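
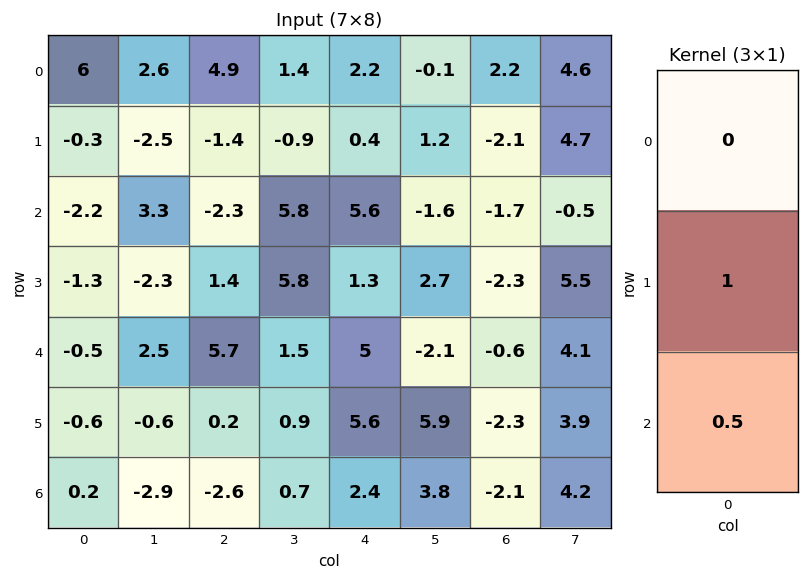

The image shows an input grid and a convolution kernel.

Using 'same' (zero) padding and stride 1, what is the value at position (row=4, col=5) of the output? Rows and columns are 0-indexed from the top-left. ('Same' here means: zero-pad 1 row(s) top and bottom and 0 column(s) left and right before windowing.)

0.85

The receptive field on the zero-padded input at this output position is [2.7 / -2.1 / 5.9]. Elementwise product with the kernel and sum: -2.1·1 + 5.9·0.5.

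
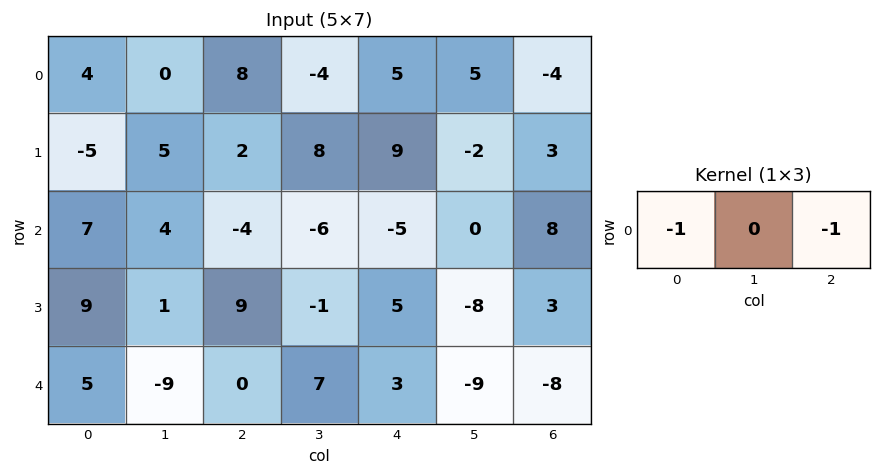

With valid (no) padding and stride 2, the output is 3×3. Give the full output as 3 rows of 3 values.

Output[0,0]: The receptive field on the input at this output position is [4 0 8]. Elementwise product with the kernel and sum: 4·-1 + 8·-1.
Output[0,1]: The receptive field on the input at this output position is [8 -4 5]. Elementwise product with the kernel and sum: 8·-1 + 5·-1.

-12 -13 -1
-3 9 -3
-5 -3 5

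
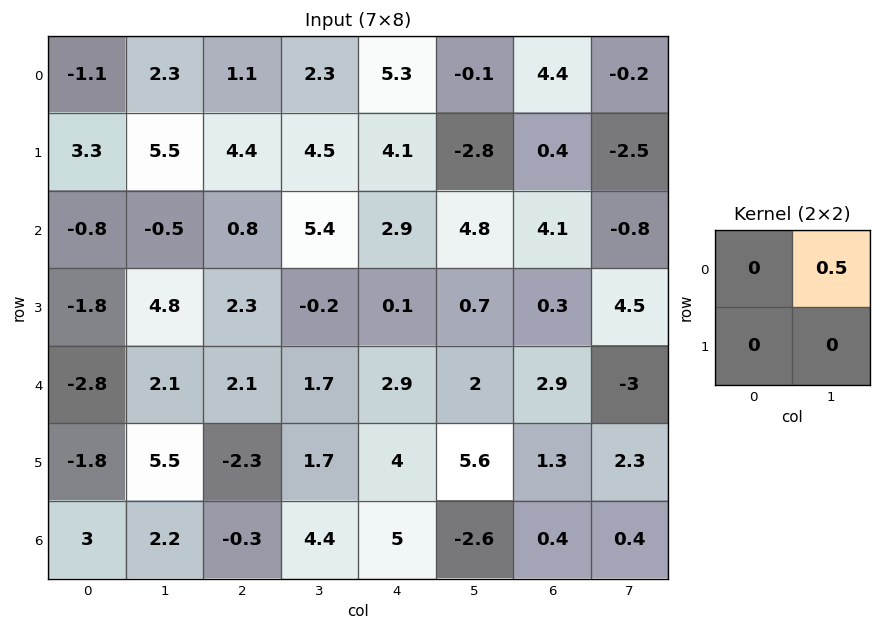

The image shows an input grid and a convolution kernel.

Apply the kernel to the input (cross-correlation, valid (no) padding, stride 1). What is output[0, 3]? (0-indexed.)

The receptive field on the input at this output position is [2.3 5.3 / 4.5 4.1]. Elementwise product with the kernel and sum: 5.3·0.5.

2.65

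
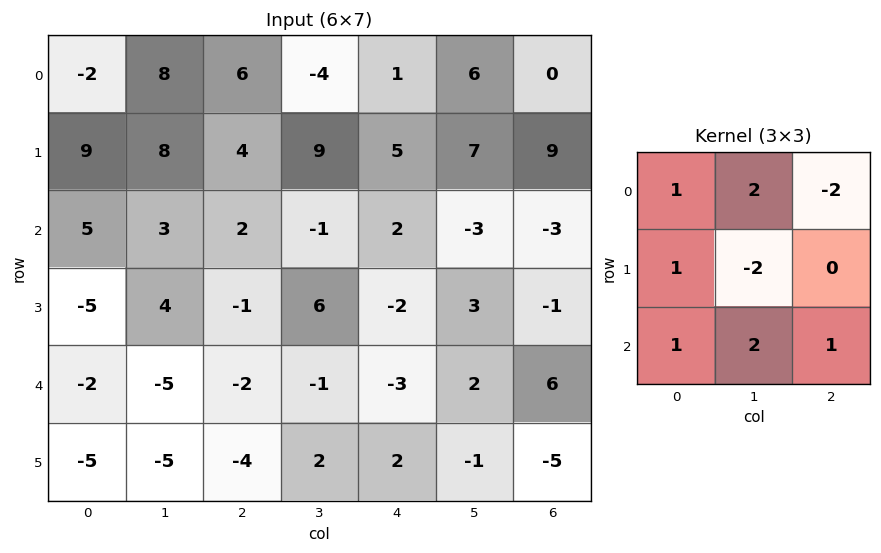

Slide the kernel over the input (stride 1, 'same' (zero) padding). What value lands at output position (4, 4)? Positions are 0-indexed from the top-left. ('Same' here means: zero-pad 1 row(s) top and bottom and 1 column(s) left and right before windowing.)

6

The receptive field on the zero-padded input at this output position is [6 -2 3 / -1 -3 2 / 2 2 -1]. Elementwise product with the kernel and sum: 6·1 + -2·2 + 3·-2 + -1·1 + -3·-2 + 2·1 + 2·2 + -1·1.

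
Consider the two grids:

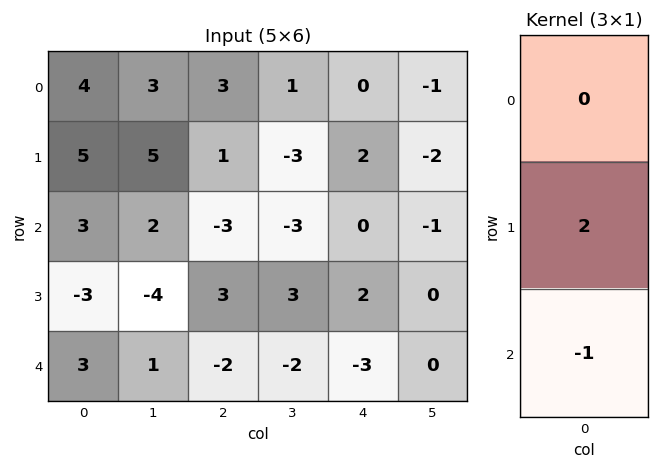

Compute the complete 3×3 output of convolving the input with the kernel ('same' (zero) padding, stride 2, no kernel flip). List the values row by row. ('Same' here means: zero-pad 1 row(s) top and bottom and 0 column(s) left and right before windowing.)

Output[0,0]: The receptive field on the zero-padded input at this output position is [0 / 4 / 5]. Elementwise product with the kernel and sum: 4·2 + 5·-1.
Output[0,1]: The receptive field on the zero-padded input at this output position is [0 / 3 / 1]. Elementwise product with the kernel and sum: 3·2 + 1·-1.

3 5 -2
9 -9 -2
6 -4 -6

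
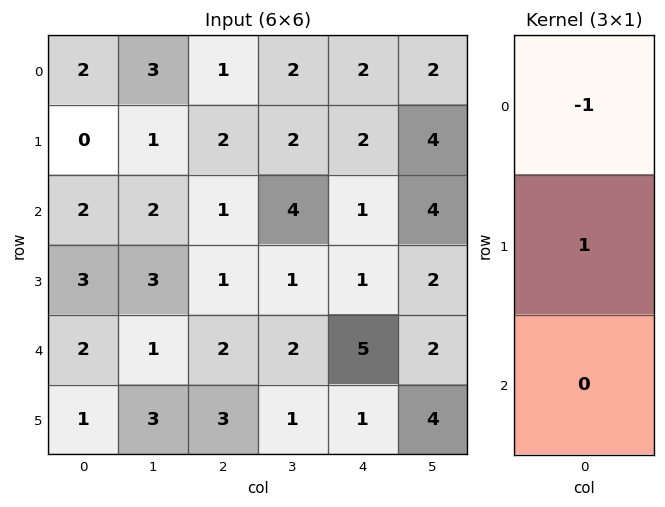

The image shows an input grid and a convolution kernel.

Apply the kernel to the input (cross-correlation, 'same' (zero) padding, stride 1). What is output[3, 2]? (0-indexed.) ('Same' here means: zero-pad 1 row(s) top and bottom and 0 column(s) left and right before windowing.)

0

The receptive field on the zero-padded input at this output position is [1 / 1 / 2]. Elementwise product with the kernel and sum: 1·-1 + 1·1.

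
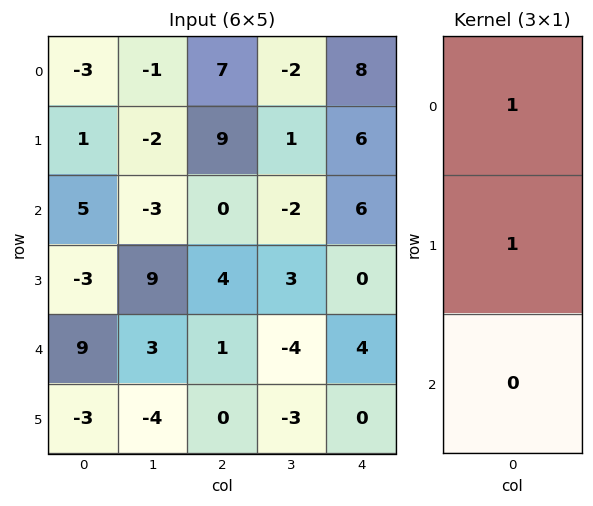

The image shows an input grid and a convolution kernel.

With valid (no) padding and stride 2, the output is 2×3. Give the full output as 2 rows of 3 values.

-2 16 14
2 4 6

Output[0,0]: The receptive field on the input at this output position is [-3 / 1 / 5]. Elementwise product with the kernel and sum: -3·1 + 1·1.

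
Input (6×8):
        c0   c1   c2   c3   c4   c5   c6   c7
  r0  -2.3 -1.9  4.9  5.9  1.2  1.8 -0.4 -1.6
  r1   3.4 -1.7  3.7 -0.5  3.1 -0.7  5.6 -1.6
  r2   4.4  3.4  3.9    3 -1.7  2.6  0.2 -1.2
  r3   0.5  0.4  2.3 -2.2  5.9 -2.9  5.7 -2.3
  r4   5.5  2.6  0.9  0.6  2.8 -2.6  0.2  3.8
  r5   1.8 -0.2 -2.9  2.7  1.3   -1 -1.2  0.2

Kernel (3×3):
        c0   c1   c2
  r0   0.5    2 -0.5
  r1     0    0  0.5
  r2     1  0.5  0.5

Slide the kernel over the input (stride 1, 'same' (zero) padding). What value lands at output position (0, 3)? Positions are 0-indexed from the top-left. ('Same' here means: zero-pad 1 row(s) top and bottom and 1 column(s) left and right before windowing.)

The receptive field on the zero-padded input at this output position is [0 0 0 / 4.9 5.9 1.2 / 3.7 -0.5 3.1]. Elementwise product with the kernel and sum: 0·0.5 + 0·2 + 0·-0.5 + 1.2·0.5 + 3.7·1 + -0.5·0.5 + 3.1·0.5.

5.6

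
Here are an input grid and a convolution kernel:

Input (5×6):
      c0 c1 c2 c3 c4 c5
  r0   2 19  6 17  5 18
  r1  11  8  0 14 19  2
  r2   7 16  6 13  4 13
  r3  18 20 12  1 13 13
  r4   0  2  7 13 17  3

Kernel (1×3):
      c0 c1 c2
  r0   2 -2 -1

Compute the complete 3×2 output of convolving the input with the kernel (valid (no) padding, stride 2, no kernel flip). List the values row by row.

-40 -27
-24 -18
-11 -29

Output[0,0]: The receptive field on the input at this output position is [2 19 6]. Elementwise product with the kernel and sum: 2·2 + 19·-2 + 6·-1.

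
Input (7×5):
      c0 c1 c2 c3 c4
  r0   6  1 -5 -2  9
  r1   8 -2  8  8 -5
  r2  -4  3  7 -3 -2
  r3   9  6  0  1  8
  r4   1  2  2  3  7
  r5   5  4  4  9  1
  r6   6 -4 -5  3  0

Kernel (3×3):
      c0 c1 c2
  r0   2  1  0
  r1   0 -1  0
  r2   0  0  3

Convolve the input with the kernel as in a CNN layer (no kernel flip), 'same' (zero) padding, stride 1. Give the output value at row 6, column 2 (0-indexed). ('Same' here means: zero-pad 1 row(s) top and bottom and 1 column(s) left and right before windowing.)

The receptive field on the zero-padded input at this output position is [4 4 9 / -4 -5 3 / 0 0 0]. Elementwise product with the kernel and sum: 4·2 + 4·1 + -5·-1 + 0·3.

17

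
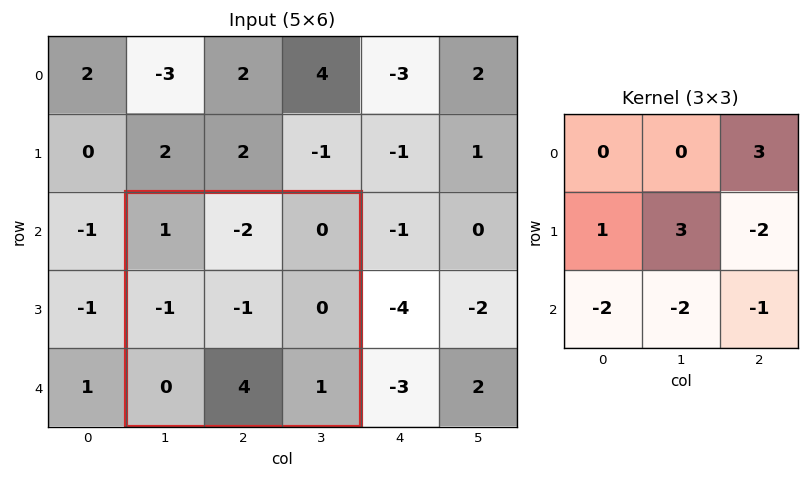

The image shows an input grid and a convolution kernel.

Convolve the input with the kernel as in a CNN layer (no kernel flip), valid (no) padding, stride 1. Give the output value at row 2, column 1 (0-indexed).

-13

The receptive field on the input at this output position is [1 -2 0 / -1 -1 0 / 0 4 1]. Elementwise product with the kernel and sum: 0·3 + -1·1 + -1·3 + 0·-2 + 0·-2 + 4·-2 + 1·-1.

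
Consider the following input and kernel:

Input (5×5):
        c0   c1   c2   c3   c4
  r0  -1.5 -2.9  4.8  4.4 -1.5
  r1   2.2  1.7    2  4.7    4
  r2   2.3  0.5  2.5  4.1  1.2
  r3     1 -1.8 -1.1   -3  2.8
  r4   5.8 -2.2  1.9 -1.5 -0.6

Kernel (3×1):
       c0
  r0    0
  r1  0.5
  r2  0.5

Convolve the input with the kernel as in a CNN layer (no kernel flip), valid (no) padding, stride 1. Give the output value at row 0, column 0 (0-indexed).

2.25

The receptive field on the input at this output position is [-1.5 / 2.2 / 2.3]. Elementwise product with the kernel and sum: 2.2·0.5 + 2.3·0.5.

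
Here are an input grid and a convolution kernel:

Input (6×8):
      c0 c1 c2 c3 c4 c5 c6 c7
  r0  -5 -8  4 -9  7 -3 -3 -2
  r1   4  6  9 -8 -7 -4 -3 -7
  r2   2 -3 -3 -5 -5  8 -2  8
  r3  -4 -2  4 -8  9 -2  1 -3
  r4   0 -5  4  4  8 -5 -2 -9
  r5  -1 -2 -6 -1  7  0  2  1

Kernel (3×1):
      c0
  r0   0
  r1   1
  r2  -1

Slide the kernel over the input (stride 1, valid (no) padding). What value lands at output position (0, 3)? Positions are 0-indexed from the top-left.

The receptive field on the input at this output position is [-9 / -8 / -5]. Elementwise product with the kernel and sum: -8·1 + -5·-1.

-3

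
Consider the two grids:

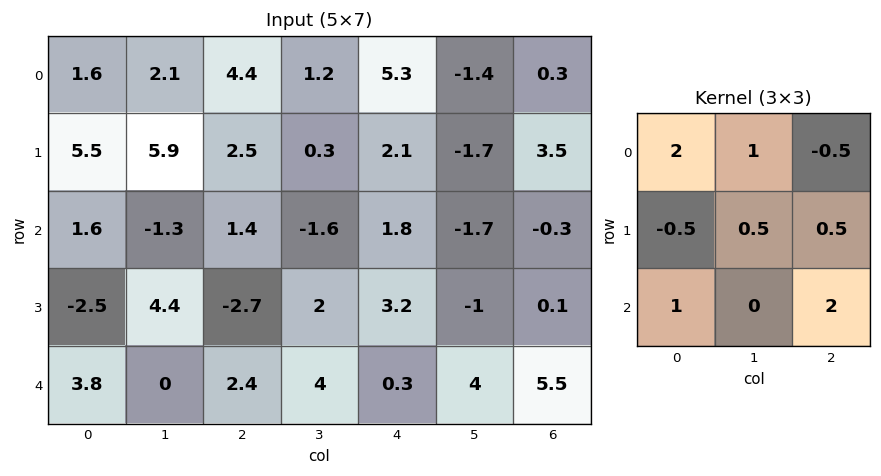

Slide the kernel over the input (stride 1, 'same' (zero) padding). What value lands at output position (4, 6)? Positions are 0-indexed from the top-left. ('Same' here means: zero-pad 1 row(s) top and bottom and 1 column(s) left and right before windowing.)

The receptive field on the zero-padded input at this output position is [-1 0.1 0 / 4 5.5 0 / 0 0 0]. Elementwise product with the kernel and sum: -1·2 + 0.1·1 + 0·-0.5 + 4·-0.5 + 5.5·0.5 + 0·0.5 + 0·1 + 0·2.

-1.15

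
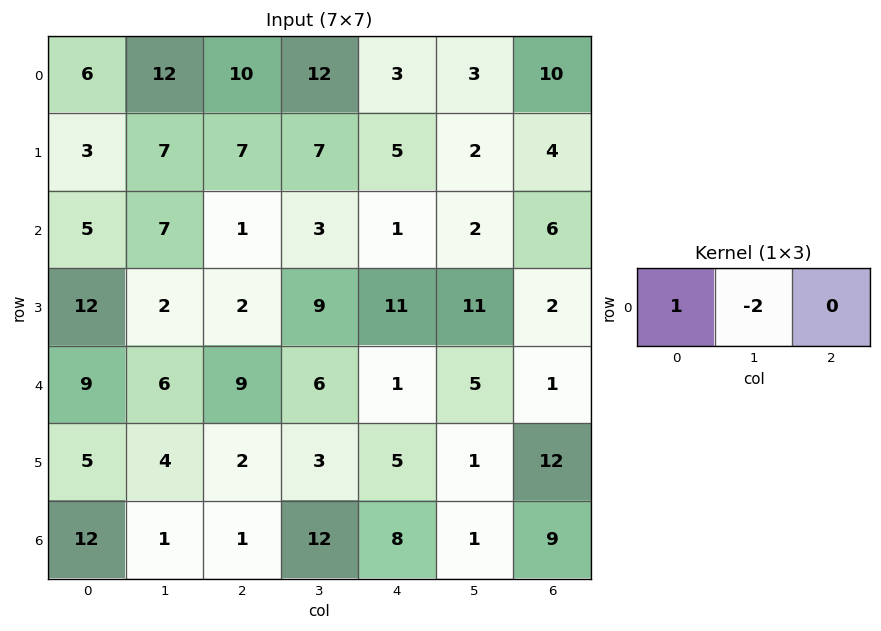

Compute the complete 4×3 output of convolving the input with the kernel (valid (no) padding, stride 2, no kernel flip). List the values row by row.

-18 -14 -3
-9 -5 -3
-3 -3 -9
10 -23 6

Output[0,0]: The receptive field on the input at this output position is [6 12 10]. Elementwise product with the kernel and sum: 6·1 + 12·-2.
Output[0,1]: The receptive field on the input at this output position is [10 12 3]. Elementwise product with the kernel and sum: 10·1 + 12·-2.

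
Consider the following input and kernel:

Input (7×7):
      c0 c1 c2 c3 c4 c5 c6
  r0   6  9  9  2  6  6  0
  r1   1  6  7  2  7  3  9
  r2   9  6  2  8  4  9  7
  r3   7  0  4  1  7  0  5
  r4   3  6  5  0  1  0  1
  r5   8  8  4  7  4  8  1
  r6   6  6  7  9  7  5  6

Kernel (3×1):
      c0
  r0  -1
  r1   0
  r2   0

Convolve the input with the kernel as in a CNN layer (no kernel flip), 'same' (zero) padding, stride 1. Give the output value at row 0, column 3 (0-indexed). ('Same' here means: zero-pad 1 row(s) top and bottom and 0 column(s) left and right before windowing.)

The receptive field on the zero-padded input at this output position is [0 / 2 / 2]. Elementwise product with the kernel and sum: 0·-1.

0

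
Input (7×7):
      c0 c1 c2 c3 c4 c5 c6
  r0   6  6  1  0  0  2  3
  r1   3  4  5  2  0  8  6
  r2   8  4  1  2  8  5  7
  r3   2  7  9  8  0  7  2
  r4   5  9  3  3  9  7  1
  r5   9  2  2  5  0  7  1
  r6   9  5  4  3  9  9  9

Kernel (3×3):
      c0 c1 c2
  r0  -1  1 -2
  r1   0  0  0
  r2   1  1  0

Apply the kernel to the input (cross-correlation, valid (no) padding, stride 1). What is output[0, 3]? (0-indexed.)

The receptive field on the input at this output position is [0 0 2 / 2 0 8 / 2 8 5]. Elementwise product with the kernel and sum: 0·-1 + 0·1 + 2·-2 + 2·1 + 8·1.

6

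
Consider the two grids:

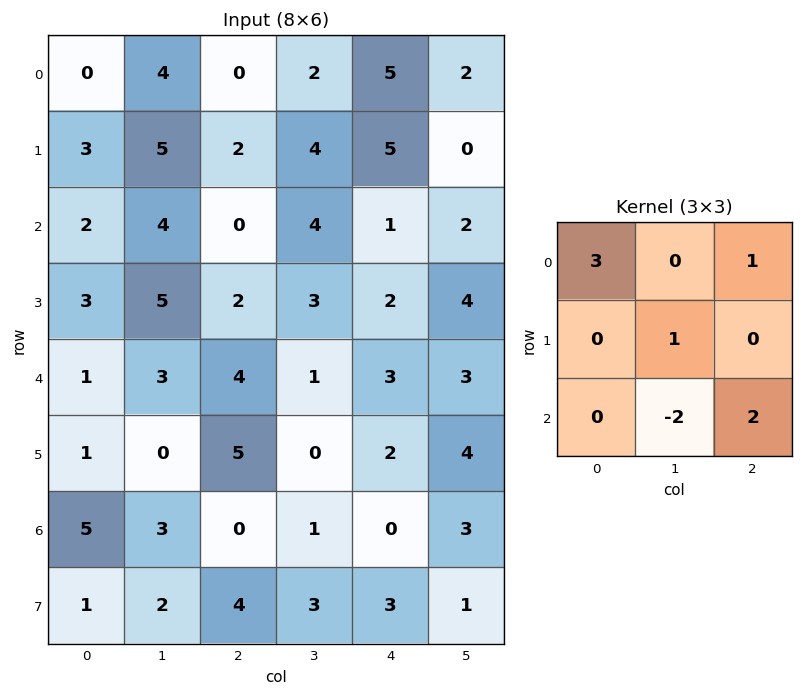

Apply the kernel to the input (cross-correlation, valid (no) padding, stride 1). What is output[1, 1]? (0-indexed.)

21

The receptive field on the input at this output position is [5 2 4 / 4 0 4 / 5 2 3]. Elementwise product with the kernel and sum: 5·3 + 4·1 + 0·1 + 2·-2 + 3·2.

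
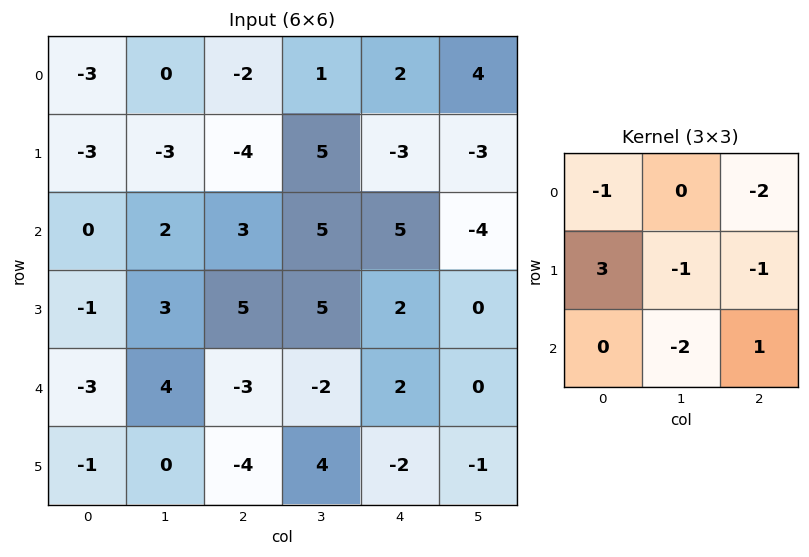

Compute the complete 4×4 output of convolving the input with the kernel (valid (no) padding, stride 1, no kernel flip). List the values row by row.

4 -13 -21 -2
5 -14 1 11
-28 -9 1 12
-23 16 -28 -10

Output[0,0]: The receptive field on the input at this output position is [-3 0 -2 / -3 -3 -4 / 0 2 3]. Elementwise product with the kernel and sum: -3·-1 + -2·-2 + -3·3 + -3·-1 + -4·-1 + 2·-2 + 3·1.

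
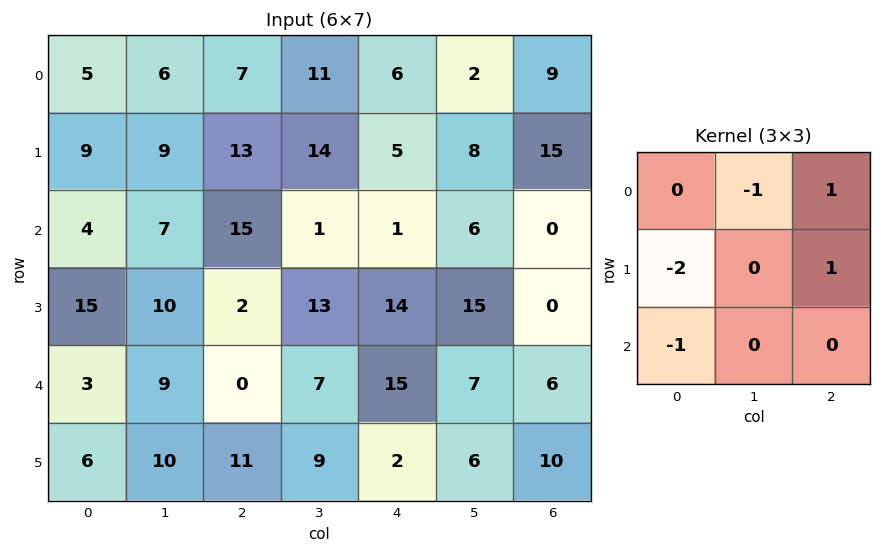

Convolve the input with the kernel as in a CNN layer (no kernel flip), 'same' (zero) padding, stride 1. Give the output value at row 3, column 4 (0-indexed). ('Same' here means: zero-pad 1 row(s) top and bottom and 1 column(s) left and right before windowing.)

-13

The receptive field on the zero-padded input at this output position is [1 1 6 / 13 14 15 / 7 15 7]. Elementwise product with the kernel and sum: 1·-1 + 6·1 + 13·-2 + 15·1 + 7·-1.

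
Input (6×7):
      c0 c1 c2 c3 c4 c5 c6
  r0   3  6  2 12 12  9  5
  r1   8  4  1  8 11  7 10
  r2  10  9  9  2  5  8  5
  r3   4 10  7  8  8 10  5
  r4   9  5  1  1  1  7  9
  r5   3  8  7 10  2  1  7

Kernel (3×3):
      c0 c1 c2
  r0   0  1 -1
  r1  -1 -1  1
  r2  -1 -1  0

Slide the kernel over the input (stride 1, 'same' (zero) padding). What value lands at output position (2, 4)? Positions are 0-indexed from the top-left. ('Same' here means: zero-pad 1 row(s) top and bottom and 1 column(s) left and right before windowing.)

-11

The receptive field on the zero-padded input at this output position is [8 11 7 / 2 5 8 / 8 8 10]. Elementwise product with the kernel and sum: 11·1 + 7·-1 + 2·-1 + 5·-1 + 8·1 + 8·-1 + 8·-1.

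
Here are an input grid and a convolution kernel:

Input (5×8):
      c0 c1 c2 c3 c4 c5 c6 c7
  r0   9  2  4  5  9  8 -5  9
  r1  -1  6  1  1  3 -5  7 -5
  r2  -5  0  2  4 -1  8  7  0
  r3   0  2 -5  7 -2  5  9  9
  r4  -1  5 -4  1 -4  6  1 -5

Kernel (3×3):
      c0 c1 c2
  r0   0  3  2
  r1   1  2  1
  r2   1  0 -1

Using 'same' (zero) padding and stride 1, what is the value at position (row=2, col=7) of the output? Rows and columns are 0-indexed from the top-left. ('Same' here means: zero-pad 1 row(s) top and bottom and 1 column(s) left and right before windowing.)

1

The receptive field on the zero-padded input at this output position is [7 -5 0 / 7 0 0 / 9 9 0]. Elementwise product with the kernel and sum: -5·3 + 0·2 + 7·1 + 0·2 + 0·1 + 9·1 + 0·-1.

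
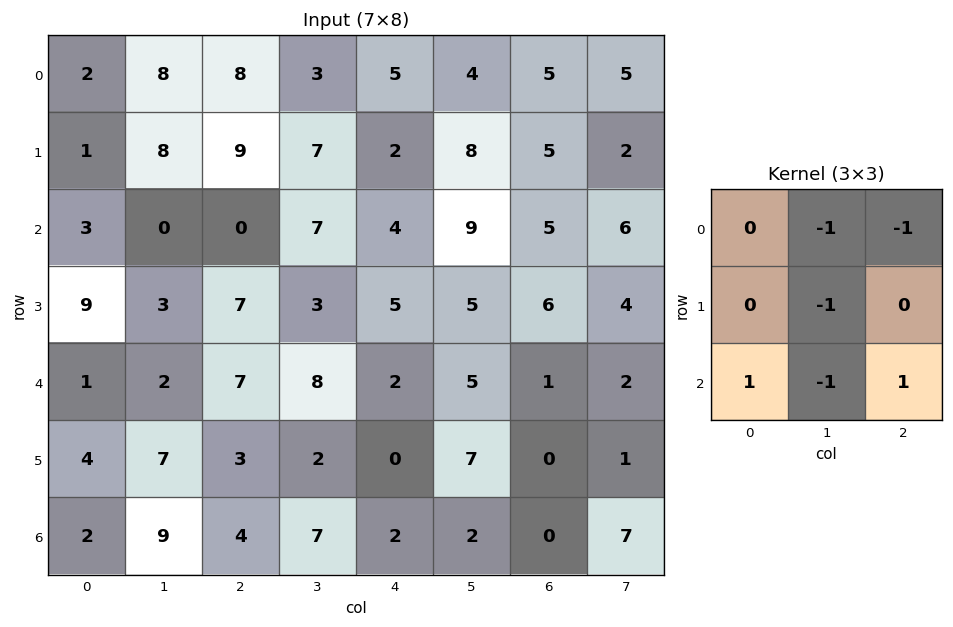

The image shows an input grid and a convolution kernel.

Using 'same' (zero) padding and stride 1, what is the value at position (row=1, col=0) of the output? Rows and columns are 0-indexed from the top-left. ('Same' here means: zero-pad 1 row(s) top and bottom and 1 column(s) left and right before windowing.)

-14

The receptive field on the zero-padded input at this output position is [0 2 8 / 0 1 8 / 0 3 0]. Elementwise product with the kernel and sum: 2·-1 + 8·-1 + 1·-1 + 0·1 + 3·-1 + 0·1.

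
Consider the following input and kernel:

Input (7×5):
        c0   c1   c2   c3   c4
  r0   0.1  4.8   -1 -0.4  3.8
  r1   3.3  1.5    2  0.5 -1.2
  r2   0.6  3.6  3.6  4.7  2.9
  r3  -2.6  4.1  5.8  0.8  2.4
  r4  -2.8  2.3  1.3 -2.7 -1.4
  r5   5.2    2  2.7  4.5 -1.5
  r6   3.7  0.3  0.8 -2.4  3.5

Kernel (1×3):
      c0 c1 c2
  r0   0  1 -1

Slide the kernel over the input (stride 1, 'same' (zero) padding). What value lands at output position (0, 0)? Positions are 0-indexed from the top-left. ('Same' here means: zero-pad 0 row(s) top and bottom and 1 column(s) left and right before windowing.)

The receptive field on the zero-padded input at this output position is [0 0.1 4.8]. Elementwise product with the kernel and sum: 0.1·1 + 4.8·-1.

-4.7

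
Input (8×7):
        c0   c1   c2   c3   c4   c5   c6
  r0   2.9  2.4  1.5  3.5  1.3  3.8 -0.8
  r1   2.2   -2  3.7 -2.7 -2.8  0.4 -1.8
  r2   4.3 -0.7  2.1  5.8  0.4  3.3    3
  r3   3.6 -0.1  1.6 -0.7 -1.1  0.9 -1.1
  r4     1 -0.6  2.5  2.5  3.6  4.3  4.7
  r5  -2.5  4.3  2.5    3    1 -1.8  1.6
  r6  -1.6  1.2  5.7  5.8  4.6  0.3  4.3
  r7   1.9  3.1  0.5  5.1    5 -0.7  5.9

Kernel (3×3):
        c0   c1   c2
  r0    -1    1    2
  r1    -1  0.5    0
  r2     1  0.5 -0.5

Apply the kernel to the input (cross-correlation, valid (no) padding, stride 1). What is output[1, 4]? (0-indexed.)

The receptive field on the input at this output position is [-2.8 0.4 -1.8 / 0.4 3.3 3 / -1.1 0.9 -1.1]. Elementwise product with the kernel and sum: -2.8·-1 + 0.4·1 + -1.8·2 + 0.4·-1 + 3.3·0.5 + -1.1·1 + 0.9·0.5 + -1.1·-0.5.

0.75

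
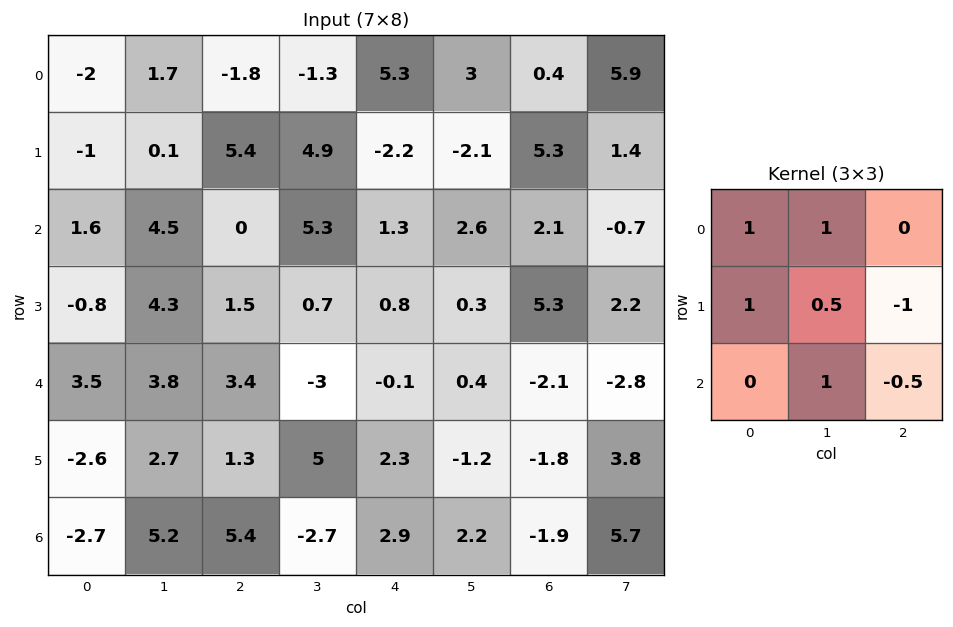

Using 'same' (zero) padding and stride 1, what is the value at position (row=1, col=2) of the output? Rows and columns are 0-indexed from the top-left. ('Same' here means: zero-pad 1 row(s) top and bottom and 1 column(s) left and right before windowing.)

The receptive field on the zero-padded input at this output position is [1.7 -1.8 -1.3 / 0.1 5.4 4.9 / 4.5 0 5.3]. Elementwise product with the kernel and sum: 1.7·1 + -1.8·1 + 0.1·1 + 5.4·0.5 + 4.9·-1 + 0·1 + 5.3·-0.5.

-4.85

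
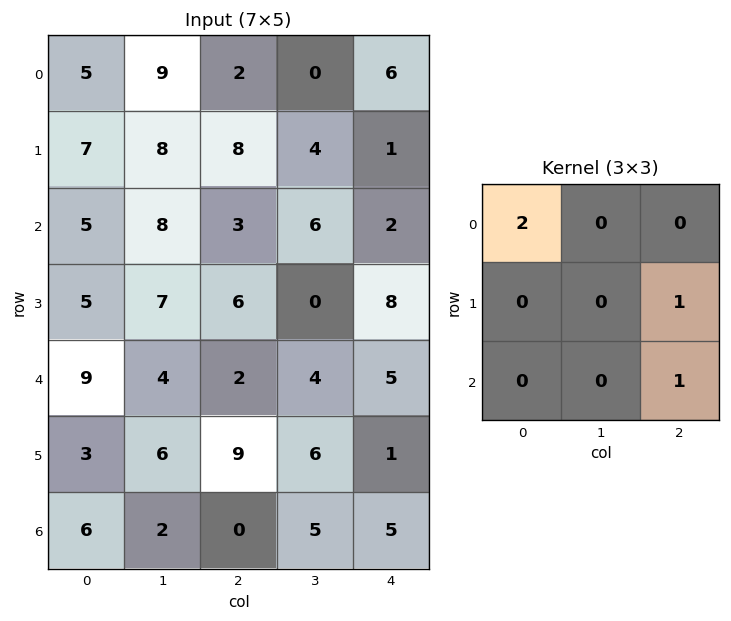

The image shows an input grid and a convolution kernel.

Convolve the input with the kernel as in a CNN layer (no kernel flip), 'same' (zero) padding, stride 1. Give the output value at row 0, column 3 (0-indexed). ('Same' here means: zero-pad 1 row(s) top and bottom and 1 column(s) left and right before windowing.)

The receptive field on the zero-padded input at this output position is [0 0 0 / 2 0 6 / 8 4 1]. Elementwise product with the kernel and sum: 0·2 + 6·1 + 1·1.

7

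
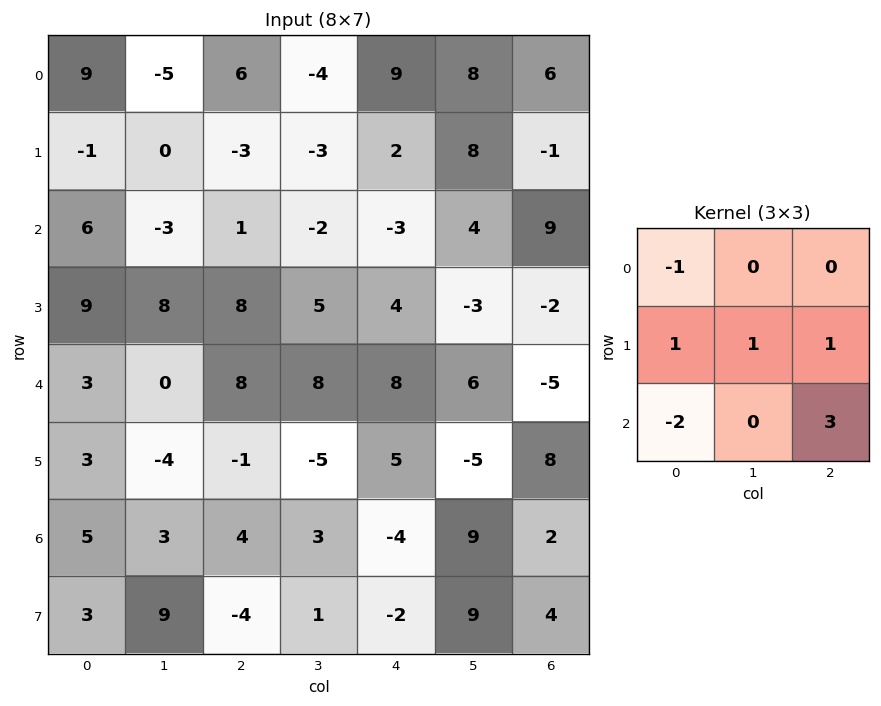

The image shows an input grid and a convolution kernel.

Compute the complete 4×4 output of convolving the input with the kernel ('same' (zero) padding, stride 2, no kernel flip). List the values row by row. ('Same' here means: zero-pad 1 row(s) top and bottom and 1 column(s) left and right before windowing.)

Output[0,0]: The receptive field on the zero-padded input at this output position is [0 0 0 / 0 9 -5 / 0 -1 0]. Elementwise product with the kernel and sum: 0·-1 + 0·1 + 9·1 + -5·1 + 0·-2 + 0·3.

4 -12 43 -2
27 -5 -17 11
-9 1 12 14
35 -1 38 -2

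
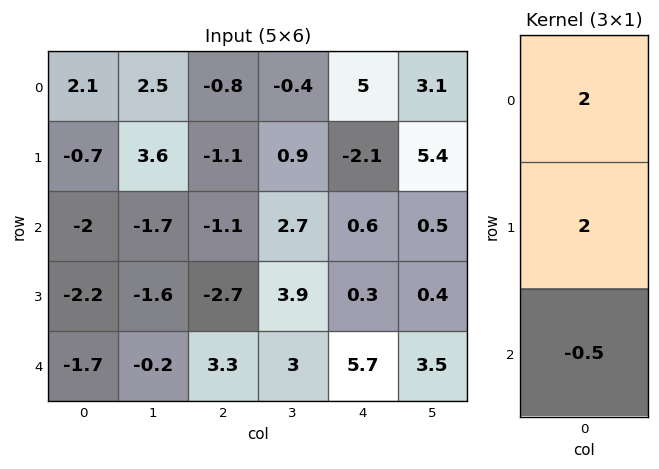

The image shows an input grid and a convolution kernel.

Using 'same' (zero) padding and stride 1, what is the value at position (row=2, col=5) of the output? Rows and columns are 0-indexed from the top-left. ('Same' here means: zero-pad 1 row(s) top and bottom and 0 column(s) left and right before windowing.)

11.6

The receptive field on the zero-padded input at this output position is [5.4 / 0.5 / 0.4]. Elementwise product with the kernel and sum: 5.4·2 + 0.5·2 + 0.4·-0.5.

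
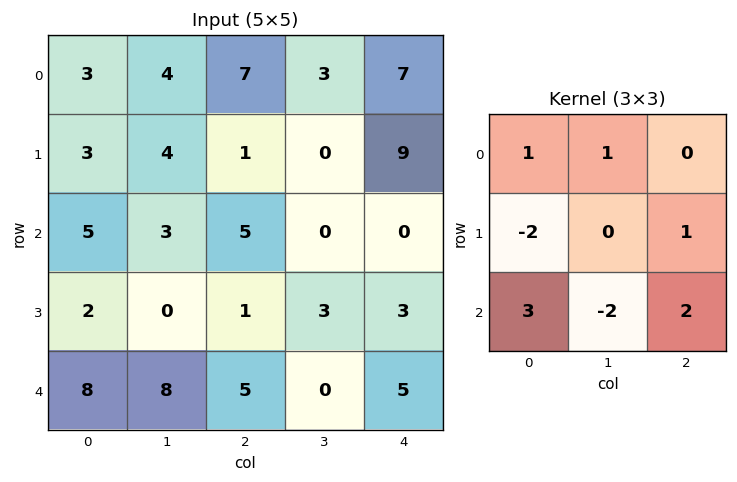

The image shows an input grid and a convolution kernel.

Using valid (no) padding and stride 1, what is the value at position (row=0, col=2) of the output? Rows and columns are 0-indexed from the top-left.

The receptive field on the input at this output position is [7 3 7 / 1 0 9 / 5 0 0]. Elementwise product with the kernel and sum: 7·1 + 3·1 + 1·-2 + 9·1 + 5·3 + 0·-2 + 0·2.

32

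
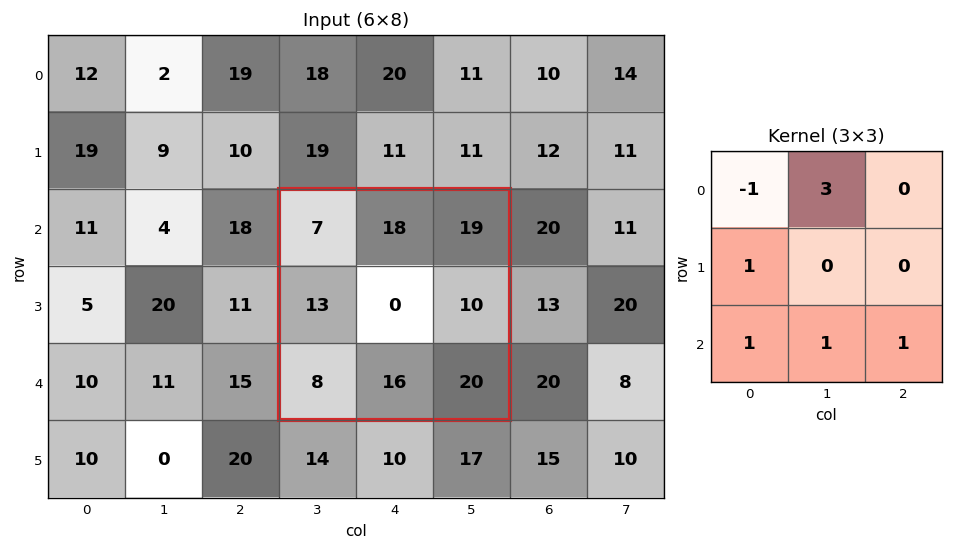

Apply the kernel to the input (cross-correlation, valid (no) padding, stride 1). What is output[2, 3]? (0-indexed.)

104

The receptive field on the input at this output position is [7 18 19 / 13 0 10 / 8 16 20]. Elementwise product with the kernel and sum: 7·-1 + 18·3 + 13·1 + 8·1 + 16·1 + 20·1.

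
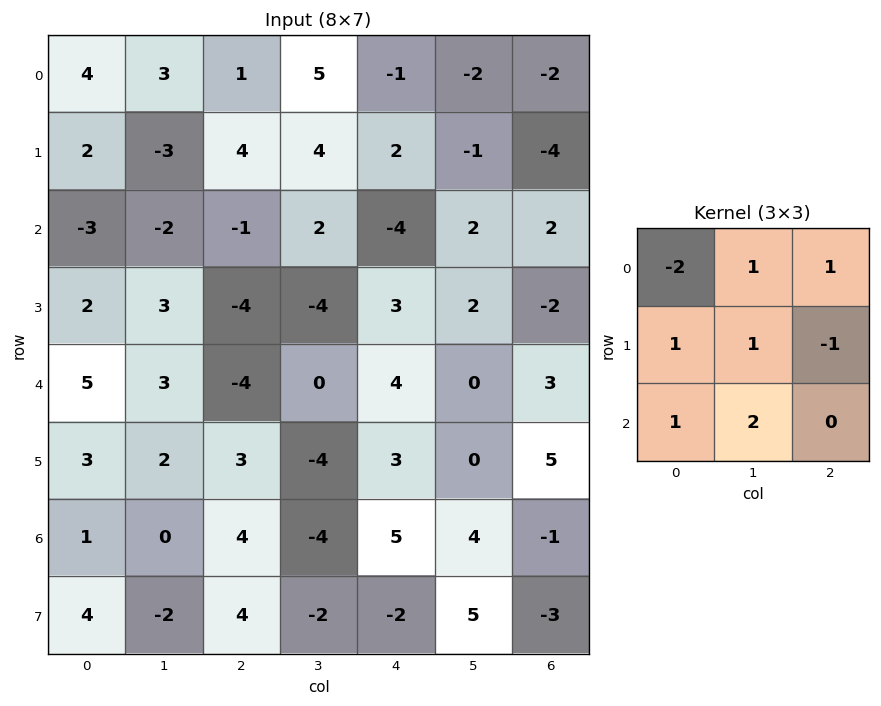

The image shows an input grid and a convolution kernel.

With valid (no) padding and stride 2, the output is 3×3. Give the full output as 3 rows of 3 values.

Output[0,0]: The receptive field on the input at this output position is [4 3 1 / 2 -3 4 / -3 -2 -1]. Elementwise product with the kernel and sum: 4·-2 + 3·1 + 1·1 + 2·1 + -3·1 + 4·-1 + -3·1 + -2·2.
Output[0,1]: The receptive field on the input at this output position is [1 5 -1 / 4 4 2 / -1 2 -4]. Elementwise product with the kernel and sum: 1·-2 + 5·1 + -1·1 + 4·1 + 4·1 + 2·-1 + -1·1 + 2·2.

-16 11 3
23 -15 23
-8 4 6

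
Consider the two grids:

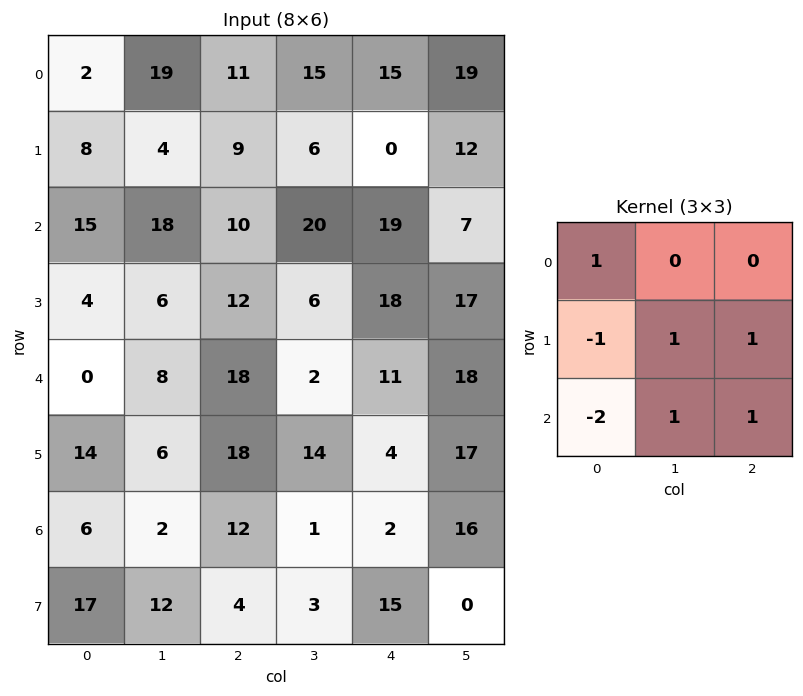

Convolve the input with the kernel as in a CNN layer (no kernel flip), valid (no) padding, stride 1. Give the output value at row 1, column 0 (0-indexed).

The receptive field on the input at this output position is [8 4 9 / 15 18 10 / 4 6 12]. Elementwise product with the kernel and sum: 8·1 + 15·-1 + 18·1 + 10·1 + 4·-2 + 6·1 + 12·1.

31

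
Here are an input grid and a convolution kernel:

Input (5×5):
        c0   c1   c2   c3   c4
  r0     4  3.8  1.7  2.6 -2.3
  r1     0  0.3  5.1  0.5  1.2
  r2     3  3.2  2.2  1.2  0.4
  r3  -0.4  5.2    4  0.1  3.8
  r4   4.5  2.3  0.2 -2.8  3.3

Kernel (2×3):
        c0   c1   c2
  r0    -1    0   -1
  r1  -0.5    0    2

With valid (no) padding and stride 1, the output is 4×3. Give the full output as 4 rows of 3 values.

Output[0,0]: The receptive field on the input at this output position is [4 3.8 1.7 / 0 0.3 5.1]. Elementwise product with the kernel and sum: 4·-1 + 1.7·-1 + 0·-0.5 + 5.1·2.

4.5 -5.55 0.45
-2.2 -0 -6.6
3 -6.8 3
-5.45 -12.05 -1.3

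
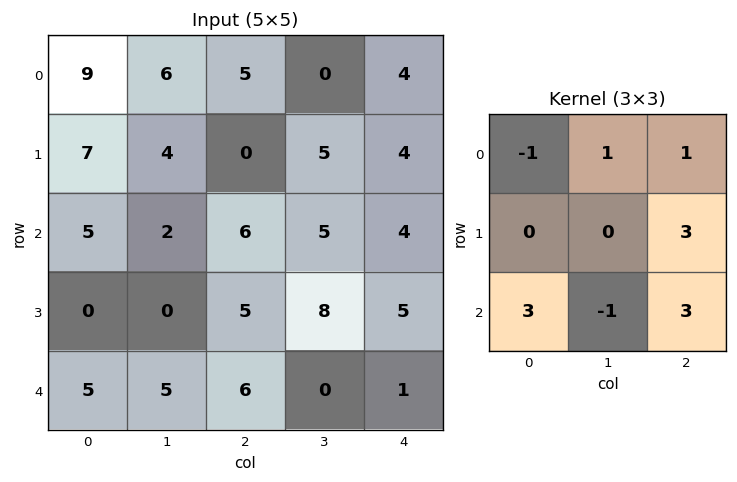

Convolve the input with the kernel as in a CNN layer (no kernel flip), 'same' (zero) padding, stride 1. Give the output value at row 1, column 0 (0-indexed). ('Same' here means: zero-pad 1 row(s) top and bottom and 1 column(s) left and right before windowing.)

28

The receptive field on the zero-padded input at this output position is [0 9 6 / 0 7 4 / 0 5 2]. Elementwise product with the kernel and sum: 0·-1 + 9·1 + 6·1 + 4·3 + 0·3 + 5·-1 + 2·3.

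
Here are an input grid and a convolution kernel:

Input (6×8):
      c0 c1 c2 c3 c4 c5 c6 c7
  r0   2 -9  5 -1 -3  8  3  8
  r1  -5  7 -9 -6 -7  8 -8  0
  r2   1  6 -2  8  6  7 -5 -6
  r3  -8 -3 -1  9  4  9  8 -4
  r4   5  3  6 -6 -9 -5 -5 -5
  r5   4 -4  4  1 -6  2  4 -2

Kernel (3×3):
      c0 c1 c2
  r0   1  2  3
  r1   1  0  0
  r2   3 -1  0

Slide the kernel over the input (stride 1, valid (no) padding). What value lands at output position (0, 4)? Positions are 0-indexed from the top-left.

26

The receptive field on the input at this output position is [-3 8 3 / -7 8 -8 / 6 7 -5]. Elementwise product with the kernel and sum: -3·1 + 8·2 + 3·3 + -7·1 + 6·3 + 7·-1.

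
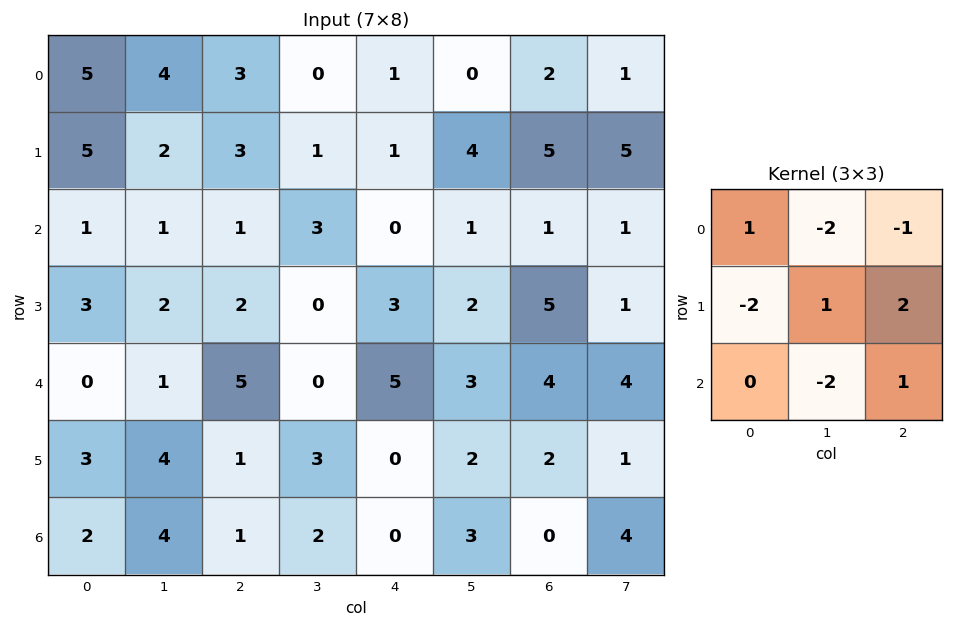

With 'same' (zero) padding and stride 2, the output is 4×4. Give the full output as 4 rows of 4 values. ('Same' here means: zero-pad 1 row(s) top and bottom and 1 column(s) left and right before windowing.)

5 -10 3 -1
-13 -4 -13 -19
-8 2 5 -6
0 -4 3 -1

Output[0,0]: The receptive field on the zero-padded input at this output position is [0 0 0 / 0 5 4 / 0 5 2]. Elementwise product with the kernel and sum: 0·1 + 0·-2 + 0·-1 + 0·-2 + 5·1 + 4·2 + 5·-2 + 2·1.
Output[0,1]: The receptive field on the zero-padded input at this output position is [0 0 0 / 4 3 0 / 2 3 1]. Elementwise product with the kernel and sum: 0·1 + 0·-2 + 0·-1 + 4·-2 + 3·1 + 0·2 + 3·-2 + 1·1.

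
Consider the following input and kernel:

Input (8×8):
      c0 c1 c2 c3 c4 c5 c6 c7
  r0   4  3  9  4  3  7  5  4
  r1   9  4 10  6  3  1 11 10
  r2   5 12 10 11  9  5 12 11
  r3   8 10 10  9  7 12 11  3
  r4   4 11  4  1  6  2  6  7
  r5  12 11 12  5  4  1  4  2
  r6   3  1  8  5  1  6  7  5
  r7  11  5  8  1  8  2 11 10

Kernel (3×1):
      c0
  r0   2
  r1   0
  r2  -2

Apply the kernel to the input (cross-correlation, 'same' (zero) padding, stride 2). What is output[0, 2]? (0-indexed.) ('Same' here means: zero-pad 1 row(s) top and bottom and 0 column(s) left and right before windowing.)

-6

The receptive field on the zero-padded input at this output position is [0 / 3 / 3]. Elementwise product with the kernel and sum: 0·2 + 3·-2.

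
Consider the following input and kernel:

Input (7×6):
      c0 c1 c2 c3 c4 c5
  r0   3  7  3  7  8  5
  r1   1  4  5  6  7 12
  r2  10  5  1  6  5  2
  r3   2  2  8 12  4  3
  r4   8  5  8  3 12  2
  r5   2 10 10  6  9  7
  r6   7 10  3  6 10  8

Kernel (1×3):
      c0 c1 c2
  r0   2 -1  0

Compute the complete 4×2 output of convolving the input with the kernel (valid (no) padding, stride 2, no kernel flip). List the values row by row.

Output[0,0]: The receptive field on the input at this output position is [3 7 3]. Elementwise product with the kernel and sum: 3·2 + 7·-1.

-1 -1
15 -4
11 13
4 0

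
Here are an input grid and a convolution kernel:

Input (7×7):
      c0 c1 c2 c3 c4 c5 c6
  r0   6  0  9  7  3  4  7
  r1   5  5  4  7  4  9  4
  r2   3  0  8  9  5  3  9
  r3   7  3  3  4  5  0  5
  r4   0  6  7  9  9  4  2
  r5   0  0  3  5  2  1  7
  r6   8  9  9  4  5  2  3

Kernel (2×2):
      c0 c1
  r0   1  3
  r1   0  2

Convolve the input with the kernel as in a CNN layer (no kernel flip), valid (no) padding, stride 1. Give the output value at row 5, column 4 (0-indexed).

9

The receptive field on the input at this output position is [2 1 / 5 2]. Elementwise product with the kernel and sum: 2·1 + 1·3 + 2·2.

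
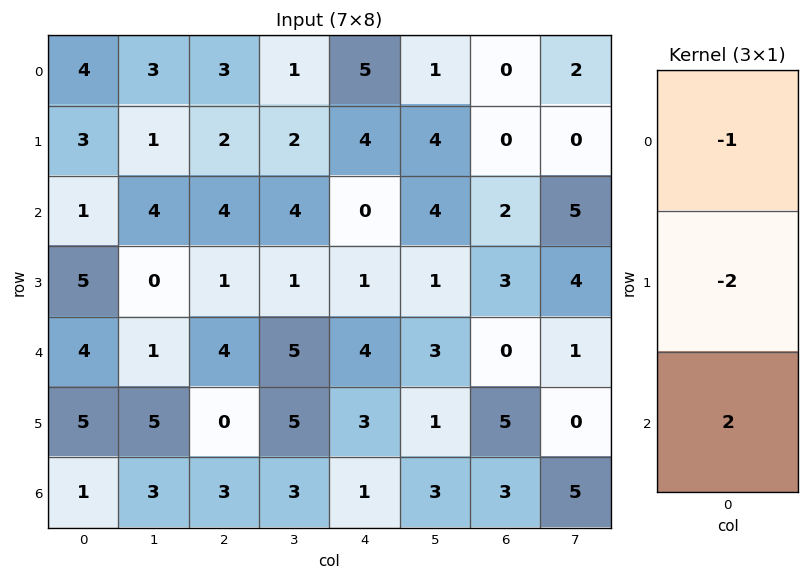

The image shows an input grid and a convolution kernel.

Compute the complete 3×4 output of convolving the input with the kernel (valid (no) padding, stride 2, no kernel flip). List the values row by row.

-8 1 -13 4
-3 2 6 -8
-12 2 -8 -4

Output[0,0]: The receptive field on the input at this output position is [4 / 3 / 1]. Elementwise product with the kernel and sum: 4·-1 + 3·-2 + 1·2.
Output[0,1]: The receptive field on the input at this output position is [3 / 2 / 4]. Elementwise product with the kernel and sum: 3·-1 + 2·-2 + 4·2.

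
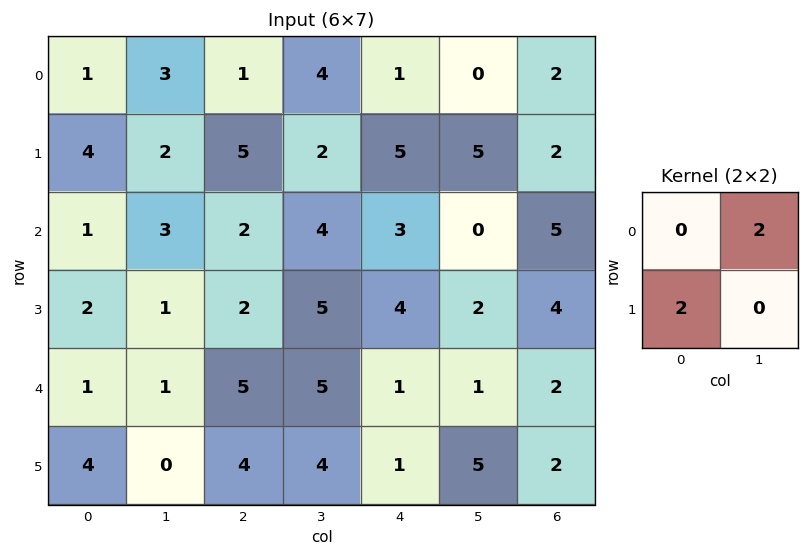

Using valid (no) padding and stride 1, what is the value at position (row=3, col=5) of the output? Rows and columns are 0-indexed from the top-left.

The receptive field on the input at this output position is [2 4 / 1 2]. Elementwise product with the kernel and sum: 4·2 + 1·2.

10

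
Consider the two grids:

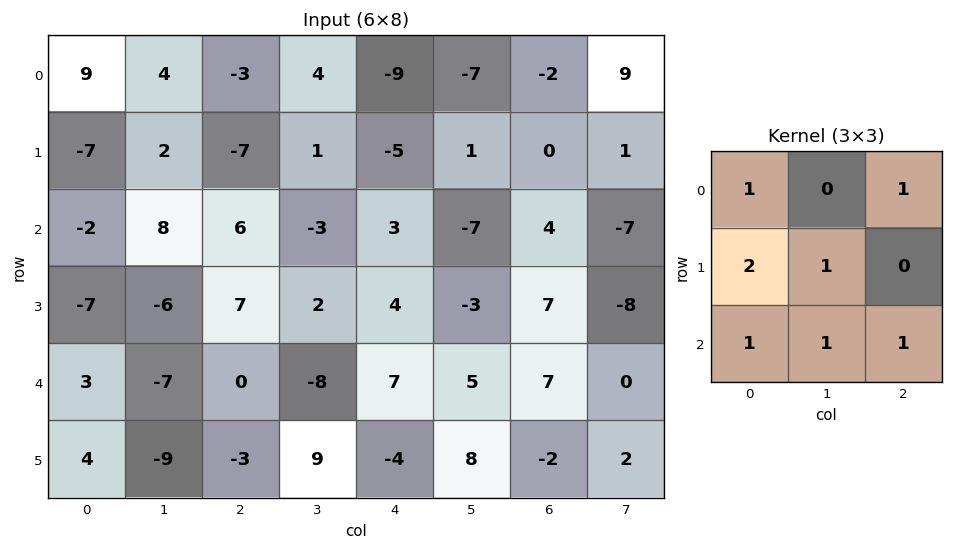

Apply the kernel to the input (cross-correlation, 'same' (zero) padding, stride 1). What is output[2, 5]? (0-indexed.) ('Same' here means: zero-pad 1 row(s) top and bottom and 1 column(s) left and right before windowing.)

2

The receptive field on the zero-padded input at this output position is [-5 1 0 / 3 -7 4 / 4 -3 7]. Elementwise product with the kernel and sum: -5·1 + 0·1 + 3·2 + -7·1 + 4·1 + -3·1 + 7·1.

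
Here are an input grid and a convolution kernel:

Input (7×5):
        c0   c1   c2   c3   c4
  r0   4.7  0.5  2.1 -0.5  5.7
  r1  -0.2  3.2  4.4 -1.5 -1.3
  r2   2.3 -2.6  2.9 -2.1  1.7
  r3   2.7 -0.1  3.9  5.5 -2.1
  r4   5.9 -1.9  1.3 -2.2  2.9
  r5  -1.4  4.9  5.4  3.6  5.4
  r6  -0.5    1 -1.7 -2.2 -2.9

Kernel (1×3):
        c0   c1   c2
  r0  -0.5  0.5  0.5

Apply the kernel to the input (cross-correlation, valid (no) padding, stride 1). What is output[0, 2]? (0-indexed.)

1.55

The receptive field on the input at this output position is [2.1 -0.5 5.7]. Elementwise product with the kernel and sum: 2.1·-0.5 + -0.5·0.5 + 5.7·0.5.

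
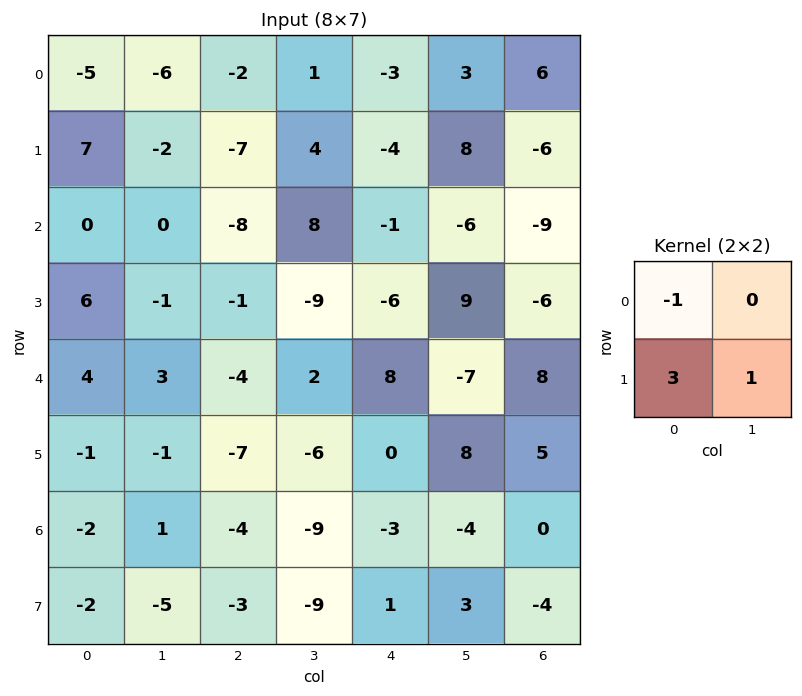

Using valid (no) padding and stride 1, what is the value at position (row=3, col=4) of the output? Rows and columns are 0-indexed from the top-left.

The receptive field on the input at this output position is [-6 9 / 8 -7]. Elementwise product with the kernel and sum: -6·-1 + 8·3 + -7·1.

23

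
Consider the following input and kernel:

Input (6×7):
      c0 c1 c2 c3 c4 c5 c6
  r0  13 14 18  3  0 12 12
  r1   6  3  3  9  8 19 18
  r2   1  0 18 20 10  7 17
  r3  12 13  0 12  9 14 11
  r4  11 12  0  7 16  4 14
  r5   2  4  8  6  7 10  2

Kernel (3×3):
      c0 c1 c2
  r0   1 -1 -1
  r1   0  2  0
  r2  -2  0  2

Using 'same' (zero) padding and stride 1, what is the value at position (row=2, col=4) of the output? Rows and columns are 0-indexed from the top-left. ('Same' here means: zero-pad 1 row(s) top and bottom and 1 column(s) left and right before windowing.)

The receptive field on the zero-padded input at this output position is [9 8 19 / 20 10 7 / 12 9 14]. Elementwise product with the kernel and sum: 9·1 + 8·-1 + 19·-1 + 10·2 + 12·-2 + 14·2.

6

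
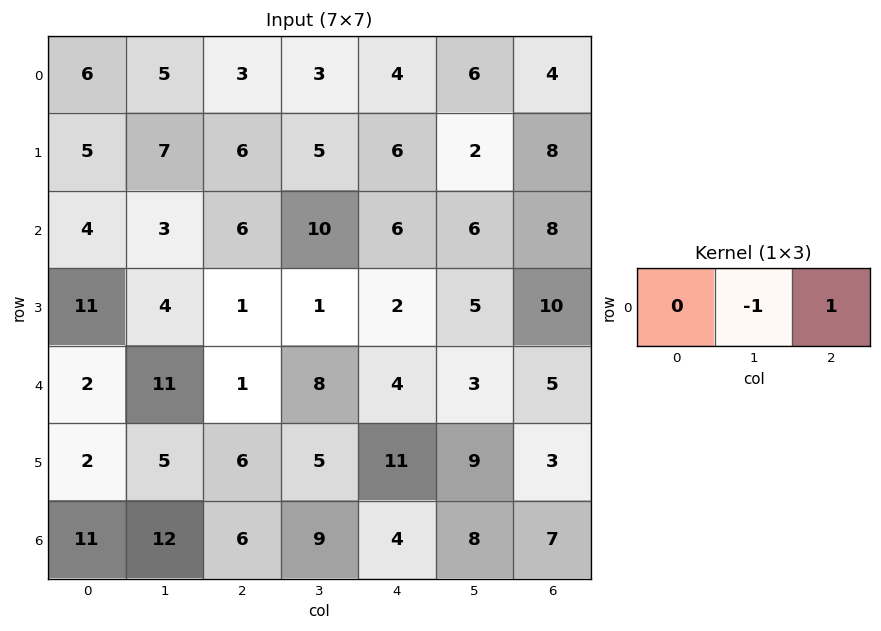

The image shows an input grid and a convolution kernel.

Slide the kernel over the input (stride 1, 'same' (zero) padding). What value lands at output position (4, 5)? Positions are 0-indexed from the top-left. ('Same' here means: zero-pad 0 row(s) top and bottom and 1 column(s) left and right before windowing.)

2

The receptive field on the zero-padded input at this output position is [4 3 5]. Elementwise product with the kernel and sum: 3·-1 + 5·1.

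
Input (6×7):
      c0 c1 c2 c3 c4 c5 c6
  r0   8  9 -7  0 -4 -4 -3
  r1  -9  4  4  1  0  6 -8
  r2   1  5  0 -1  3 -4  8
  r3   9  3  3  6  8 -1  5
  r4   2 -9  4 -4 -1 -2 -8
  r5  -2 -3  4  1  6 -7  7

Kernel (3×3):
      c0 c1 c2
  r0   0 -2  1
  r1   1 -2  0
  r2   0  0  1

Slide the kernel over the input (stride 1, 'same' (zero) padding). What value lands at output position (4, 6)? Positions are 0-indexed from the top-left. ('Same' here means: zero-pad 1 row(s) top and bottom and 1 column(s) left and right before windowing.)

4

The receptive field on the zero-padded input at this output position is [-1 5 0 / -2 -8 0 / -7 7 0]. Elementwise product with the kernel and sum: 5·-2 + 0·1 + -2·1 + -8·-2 + 0·1.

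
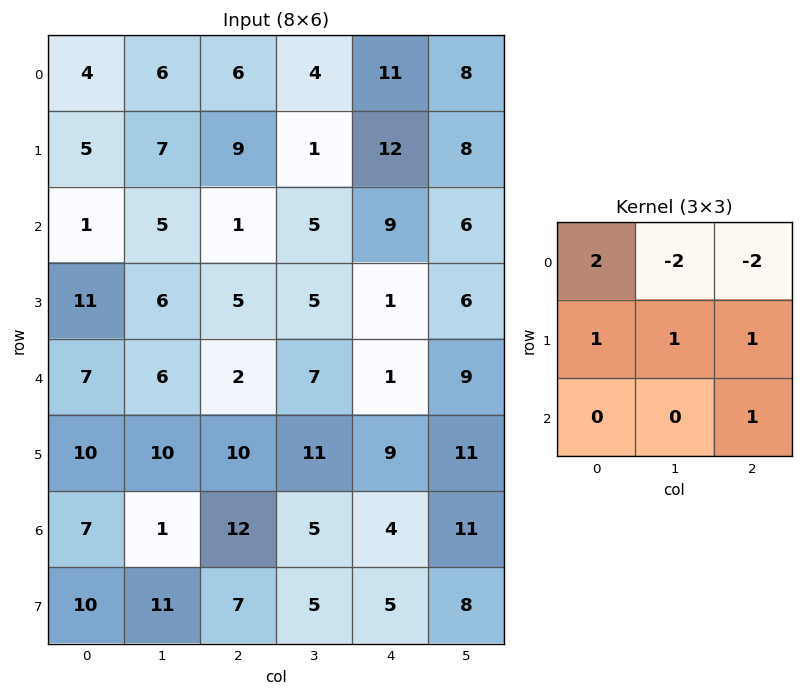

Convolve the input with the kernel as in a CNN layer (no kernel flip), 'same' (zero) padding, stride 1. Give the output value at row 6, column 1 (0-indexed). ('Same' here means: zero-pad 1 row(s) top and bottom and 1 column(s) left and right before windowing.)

7

The receptive field on the zero-padded input at this output position is [10 10 10 / 7 1 12 / 10 11 7]. Elementwise product with the kernel and sum: 10·2 + 10·-2 + 10·-2 + 7·1 + 1·1 + 12·1 + 7·1.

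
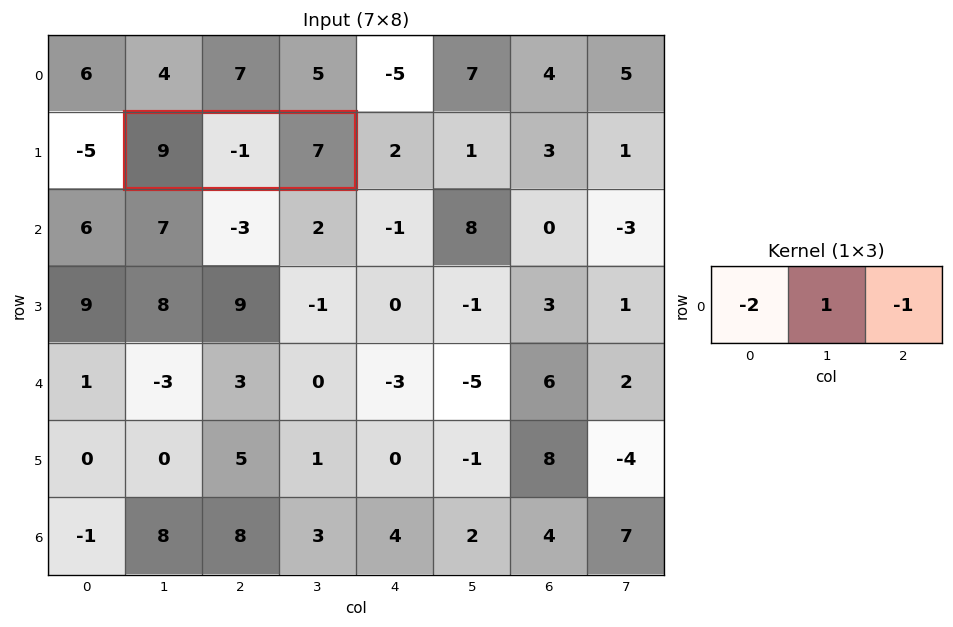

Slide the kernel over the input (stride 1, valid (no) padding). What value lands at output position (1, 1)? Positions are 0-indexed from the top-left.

The receptive field on the input at this output position is [9 -1 7]. Elementwise product with the kernel and sum: 9·-2 + -1·1 + 7·-1.

-26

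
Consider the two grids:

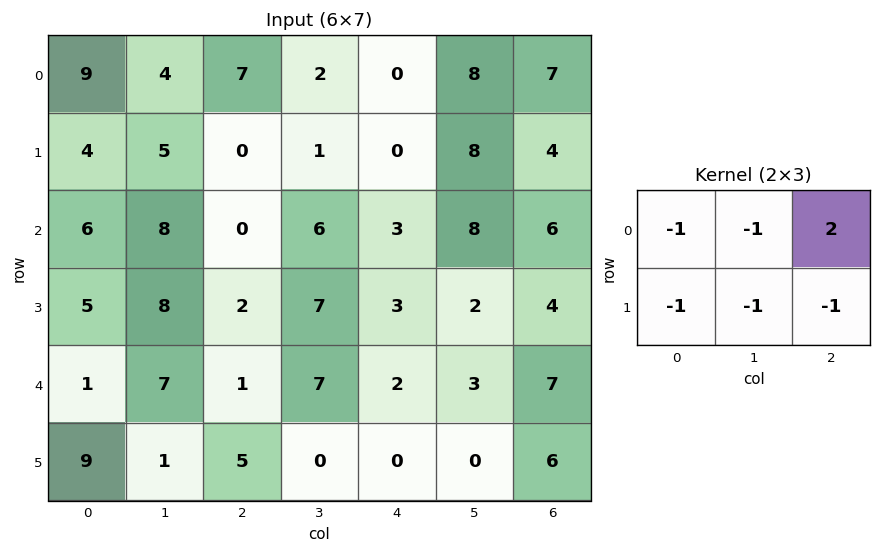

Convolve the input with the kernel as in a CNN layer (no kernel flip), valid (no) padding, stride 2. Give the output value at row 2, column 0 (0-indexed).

The receptive field on the input at this output position is [1 7 1 / 9 1 5]. Elementwise product with the kernel and sum: 1·-1 + 7·-1 + 1·2 + 9·-1 + 1·-1 + 5·-1.

-21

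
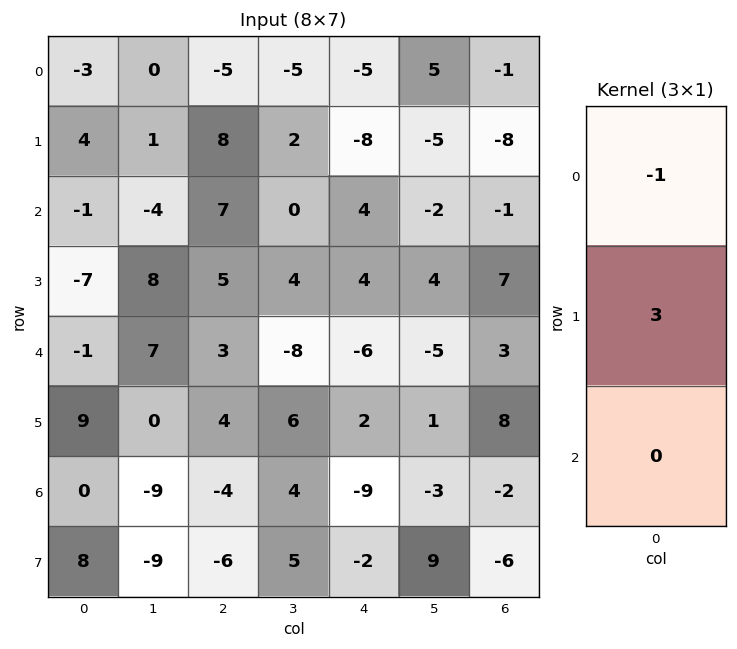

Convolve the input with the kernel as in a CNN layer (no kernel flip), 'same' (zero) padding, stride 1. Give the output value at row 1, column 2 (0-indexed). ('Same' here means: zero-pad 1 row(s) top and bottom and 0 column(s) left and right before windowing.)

The receptive field on the zero-padded input at this output position is [-5 / 8 / 7]. Elementwise product with the kernel and sum: -5·-1 + 8·3.

29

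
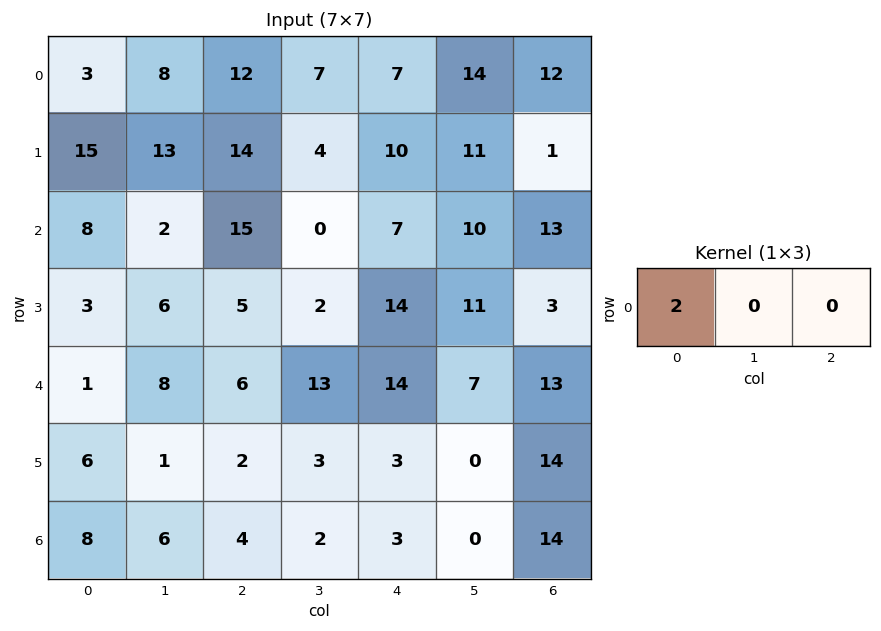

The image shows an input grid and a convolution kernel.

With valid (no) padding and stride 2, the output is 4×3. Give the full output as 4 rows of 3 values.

6 24 14
16 30 14
2 12 28
16 8 6

Output[0,0]: The receptive field on the input at this output position is [3 8 12]. Elementwise product with the kernel and sum: 3·2.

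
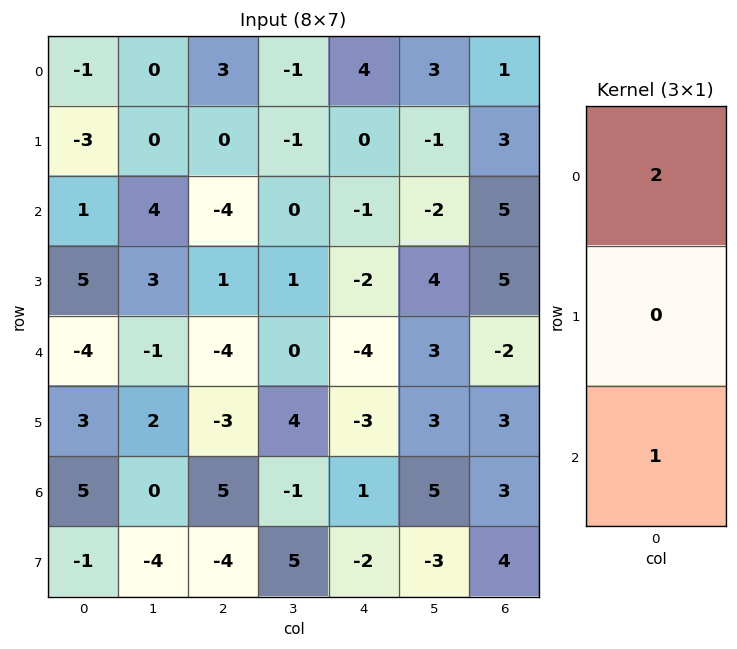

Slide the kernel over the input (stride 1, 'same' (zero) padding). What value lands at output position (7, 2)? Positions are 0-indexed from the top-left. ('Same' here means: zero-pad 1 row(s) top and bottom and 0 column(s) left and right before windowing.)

The receptive field on the zero-padded input at this output position is [5 / -4 / 0]. Elementwise product with the kernel and sum: 5·2 + 0·1.

10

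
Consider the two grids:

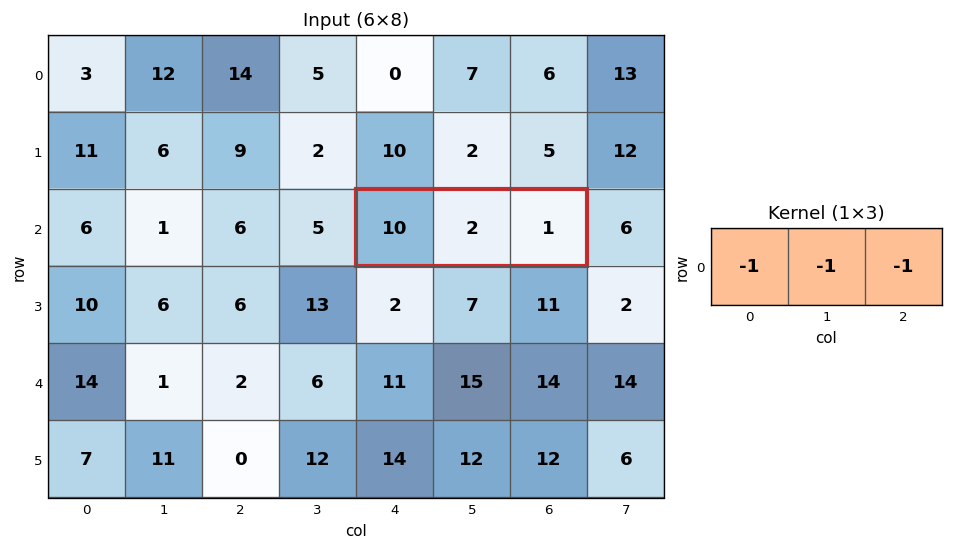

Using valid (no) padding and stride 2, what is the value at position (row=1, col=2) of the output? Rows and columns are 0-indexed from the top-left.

-13

The receptive field on the input at this output position is [10 2 1]. Elementwise product with the kernel and sum: 10·-1 + 2·-1 + 1·-1.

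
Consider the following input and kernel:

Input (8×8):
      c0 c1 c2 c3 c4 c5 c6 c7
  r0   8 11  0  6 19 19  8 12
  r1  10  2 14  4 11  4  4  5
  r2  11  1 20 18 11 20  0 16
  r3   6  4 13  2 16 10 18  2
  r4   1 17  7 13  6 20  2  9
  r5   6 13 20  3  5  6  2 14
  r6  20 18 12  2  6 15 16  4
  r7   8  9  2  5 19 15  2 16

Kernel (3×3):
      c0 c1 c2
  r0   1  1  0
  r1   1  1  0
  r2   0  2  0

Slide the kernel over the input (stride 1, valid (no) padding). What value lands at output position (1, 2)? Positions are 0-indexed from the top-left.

60

The receptive field on the input at this output position is [14 4 11 / 20 18 11 / 13 2 16]. Elementwise product with the kernel and sum: 14·1 + 4·1 + 20·1 + 18·1 + 2·2.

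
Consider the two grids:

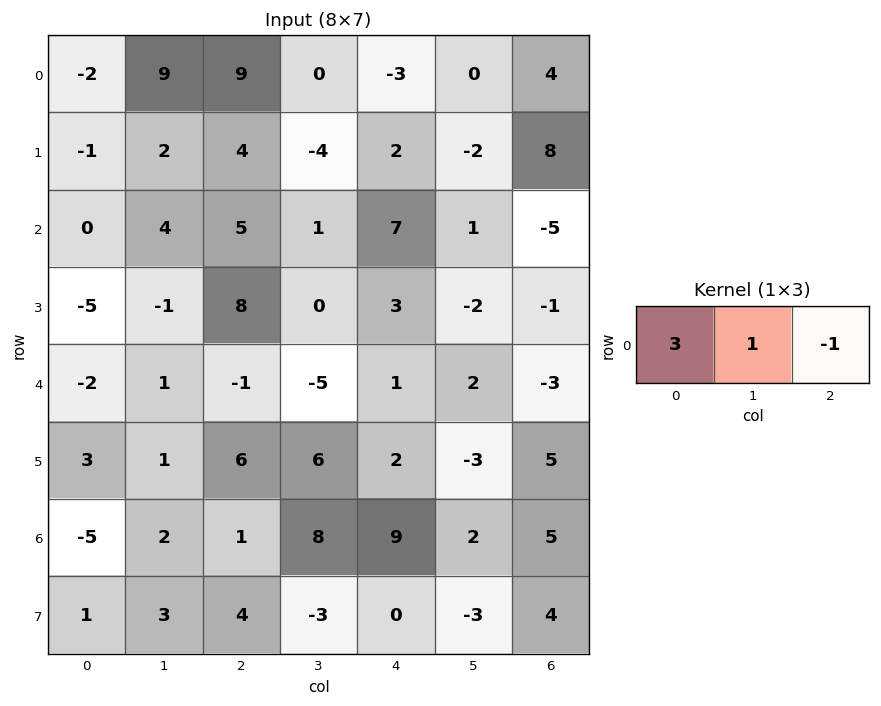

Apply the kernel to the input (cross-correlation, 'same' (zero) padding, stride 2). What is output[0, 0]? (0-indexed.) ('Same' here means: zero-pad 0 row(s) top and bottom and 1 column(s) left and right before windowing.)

-11

The receptive field on the zero-padded input at this output position is [0 -2 9]. Elementwise product with the kernel and sum: 0·3 + -2·1 + 9·-1.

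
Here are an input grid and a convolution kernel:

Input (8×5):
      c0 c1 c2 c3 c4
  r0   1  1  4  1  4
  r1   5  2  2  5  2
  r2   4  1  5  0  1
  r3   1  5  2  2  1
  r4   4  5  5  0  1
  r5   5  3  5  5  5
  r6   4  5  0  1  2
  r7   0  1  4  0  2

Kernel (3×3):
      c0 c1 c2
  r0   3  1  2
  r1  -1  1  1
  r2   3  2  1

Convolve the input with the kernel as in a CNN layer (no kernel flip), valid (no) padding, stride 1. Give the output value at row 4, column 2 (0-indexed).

26

The receptive field on the input at this output position is [5 0 1 / 5 5 5 / 0 1 2]. Elementwise product with the kernel and sum: 5·3 + 0·1 + 1·2 + 5·-1 + 5·1 + 5·1 + 0·3 + 1·2 + 2·1.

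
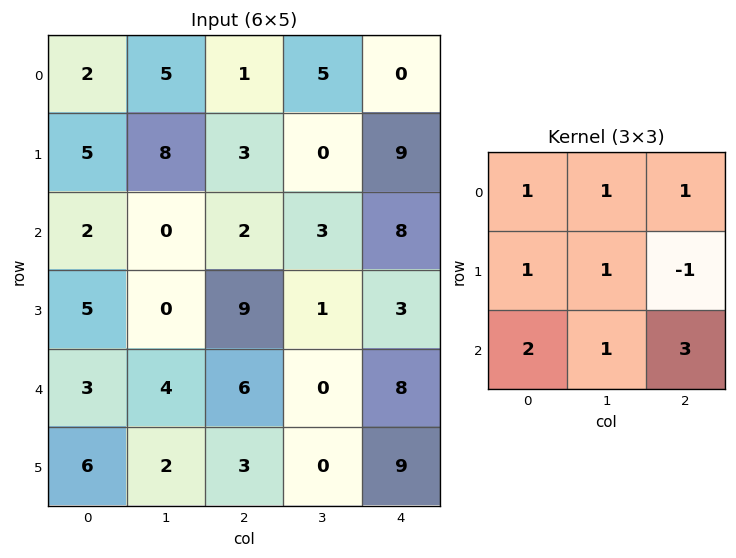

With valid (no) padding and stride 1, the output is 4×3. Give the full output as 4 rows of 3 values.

28 33 31
53 22 37
28 27 56
38 27 44

Output[0,0]: The receptive field on the input at this output position is [2 5 1 / 5 8 3 / 2 0 2]. Elementwise product with the kernel and sum: 2·1 + 5·1 + 1·1 + 5·1 + 8·1 + 3·-1 + 2·2 + 0·1 + 2·3.
Output[0,1]: The receptive field on the input at this output position is [5 1 5 / 8 3 0 / 0 2 3]. Elementwise product with the kernel and sum: 5·1 + 1·1 + 5·1 + 8·1 + 3·1 + 0·-1 + 0·2 + 2·1 + 3·3.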